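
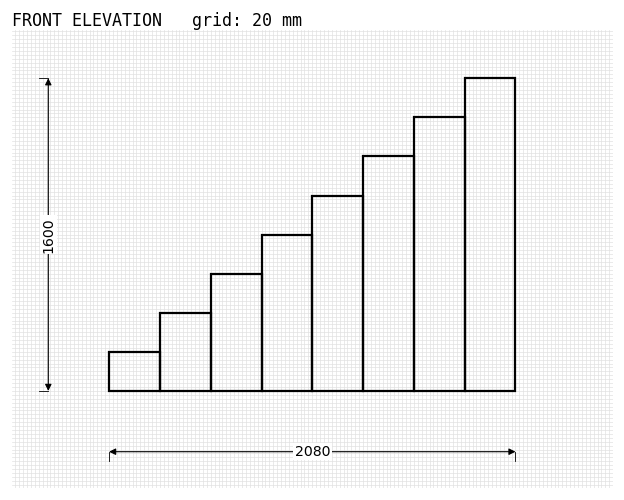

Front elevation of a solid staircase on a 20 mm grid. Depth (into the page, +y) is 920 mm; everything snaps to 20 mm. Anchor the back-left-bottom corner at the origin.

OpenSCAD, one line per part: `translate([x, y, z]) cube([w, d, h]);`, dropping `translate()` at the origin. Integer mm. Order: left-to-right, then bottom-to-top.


cube([260, 920, 200]);
translate([260, 0, 0]) cube([260, 920, 400]);
translate([520, 0, 0]) cube([260, 920, 600]);
translate([780, 0, 0]) cube([260, 920, 800]);
translate([1040, 0, 0]) cube([260, 920, 1000]);
translate([1300, 0, 0]) cube([260, 920, 1200]);
translate([1560, 0, 0]) cube([260, 920, 1400]);
translate([1820, 0, 0]) cube([260, 920, 1600]);


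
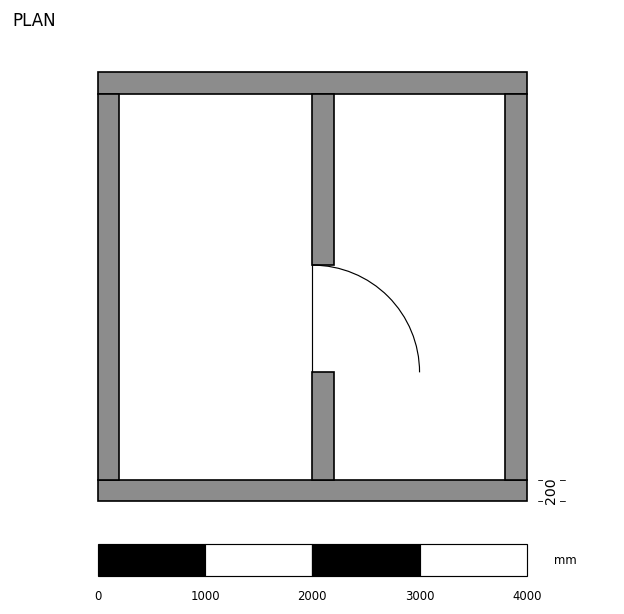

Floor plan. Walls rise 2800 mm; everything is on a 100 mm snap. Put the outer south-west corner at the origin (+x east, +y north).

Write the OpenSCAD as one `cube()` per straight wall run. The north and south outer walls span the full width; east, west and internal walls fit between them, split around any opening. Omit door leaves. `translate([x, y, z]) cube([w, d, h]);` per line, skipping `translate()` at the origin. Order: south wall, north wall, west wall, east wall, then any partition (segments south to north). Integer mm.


cube([4000, 200, 2800]);
translate([0, 3800, 0]) cube([4000, 200, 2800]);
translate([0, 200, 0]) cube([200, 3600, 2800]);
translate([3800, 200, 0]) cube([200, 3600, 2800]);
translate([2000, 200, 0]) cube([200, 1000, 2800]);
translate([2000, 2200, 0]) cube([200, 1600, 2800]);


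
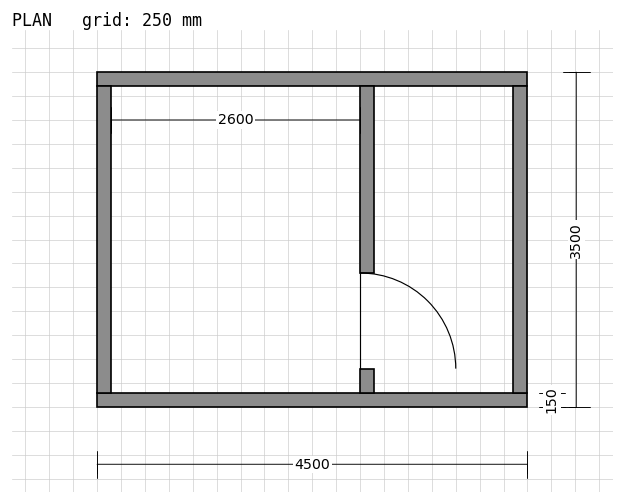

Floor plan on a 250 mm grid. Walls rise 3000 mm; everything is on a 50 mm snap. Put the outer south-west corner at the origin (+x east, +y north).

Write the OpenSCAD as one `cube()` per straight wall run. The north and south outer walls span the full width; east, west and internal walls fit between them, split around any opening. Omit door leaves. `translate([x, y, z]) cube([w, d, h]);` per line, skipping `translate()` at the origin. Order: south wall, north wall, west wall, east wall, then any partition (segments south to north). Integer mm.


cube([4500, 150, 3000]);
translate([0, 3350, 0]) cube([4500, 150, 3000]);
translate([0, 150, 0]) cube([150, 3200, 3000]);
translate([4350, 150, 0]) cube([150, 3200, 3000]);
translate([2750, 150, 0]) cube([150, 250, 3000]);
translate([2750, 1400, 0]) cube([150, 1950, 3000]);


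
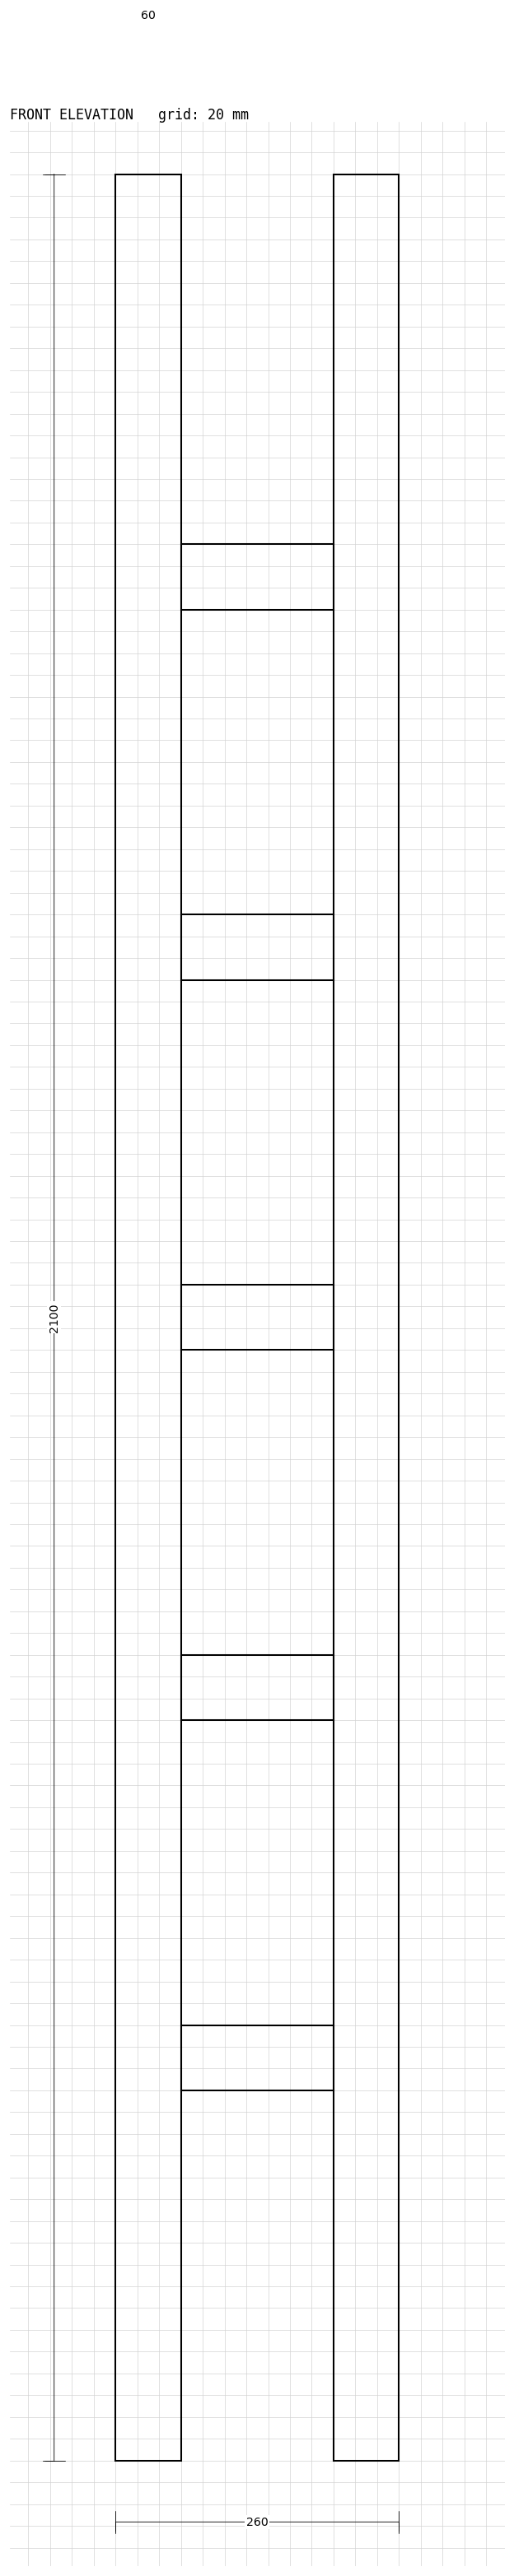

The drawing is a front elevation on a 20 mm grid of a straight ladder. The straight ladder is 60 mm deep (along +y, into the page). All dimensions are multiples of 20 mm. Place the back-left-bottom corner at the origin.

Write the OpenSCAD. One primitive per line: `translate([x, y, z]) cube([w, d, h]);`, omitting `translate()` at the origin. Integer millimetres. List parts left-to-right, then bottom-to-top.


cube([60, 60, 2100]);
translate([60, 0, 340]) cube([140, 60, 60]);
translate([60, 0, 680]) cube([140, 60, 60]);
translate([60, 0, 1020]) cube([140, 60, 60]);
translate([60, 0, 1360]) cube([140, 60, 60]);
translate([60, 0, 1700]) cube([140, 60, 60]);
translate([200, 0, 0]) cube([60, 60, 2100]);


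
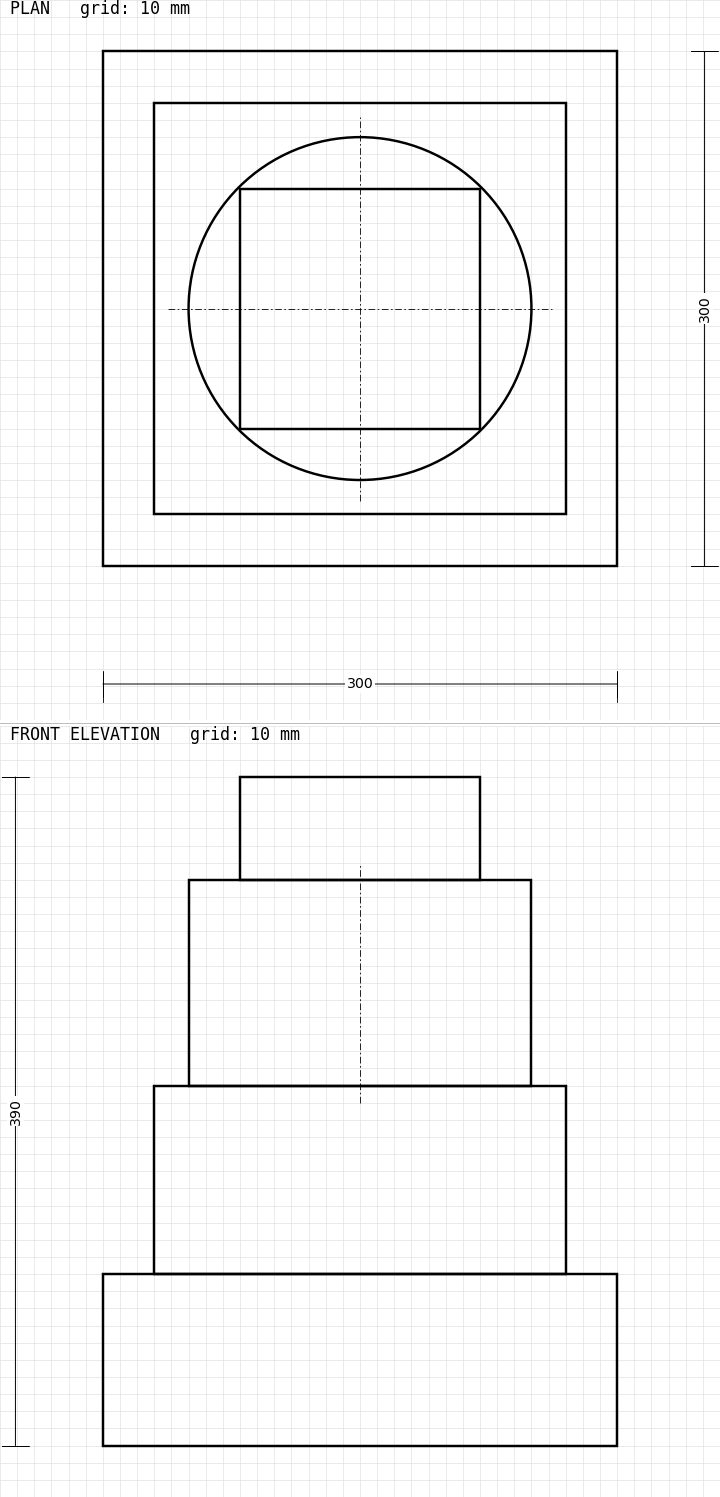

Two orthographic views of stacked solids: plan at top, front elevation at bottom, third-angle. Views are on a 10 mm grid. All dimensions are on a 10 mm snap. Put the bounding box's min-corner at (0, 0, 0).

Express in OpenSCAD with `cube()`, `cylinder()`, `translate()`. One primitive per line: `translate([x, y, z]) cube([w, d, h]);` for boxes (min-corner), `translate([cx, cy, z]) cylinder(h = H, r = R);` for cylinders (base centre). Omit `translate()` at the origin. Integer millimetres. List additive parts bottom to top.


cube([300, 300, 100]);
translate([30, 30, 100]) cube([240, 240, 110]);
translate([150, 150, 210]) cylinder(h = 120, r = 100);
translate([80, 80, 330]) cube([140, 140, 60]);


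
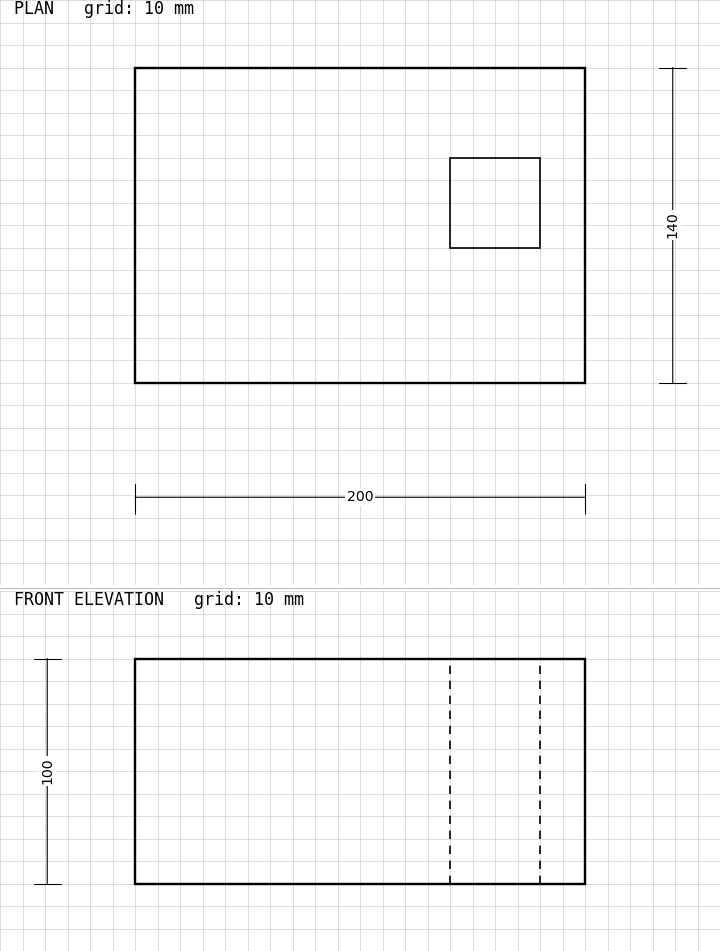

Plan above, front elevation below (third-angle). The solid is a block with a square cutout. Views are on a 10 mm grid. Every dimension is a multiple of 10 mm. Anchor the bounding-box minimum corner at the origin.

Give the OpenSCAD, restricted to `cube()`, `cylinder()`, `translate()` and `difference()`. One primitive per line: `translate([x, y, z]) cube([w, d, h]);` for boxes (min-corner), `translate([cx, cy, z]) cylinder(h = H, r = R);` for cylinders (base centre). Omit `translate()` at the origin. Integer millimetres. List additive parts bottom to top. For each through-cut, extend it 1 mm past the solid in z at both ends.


difference() {
  cube([200, 140, 100]);
  translate([140, 60, -1]) cube([40, 40, 102]);
}


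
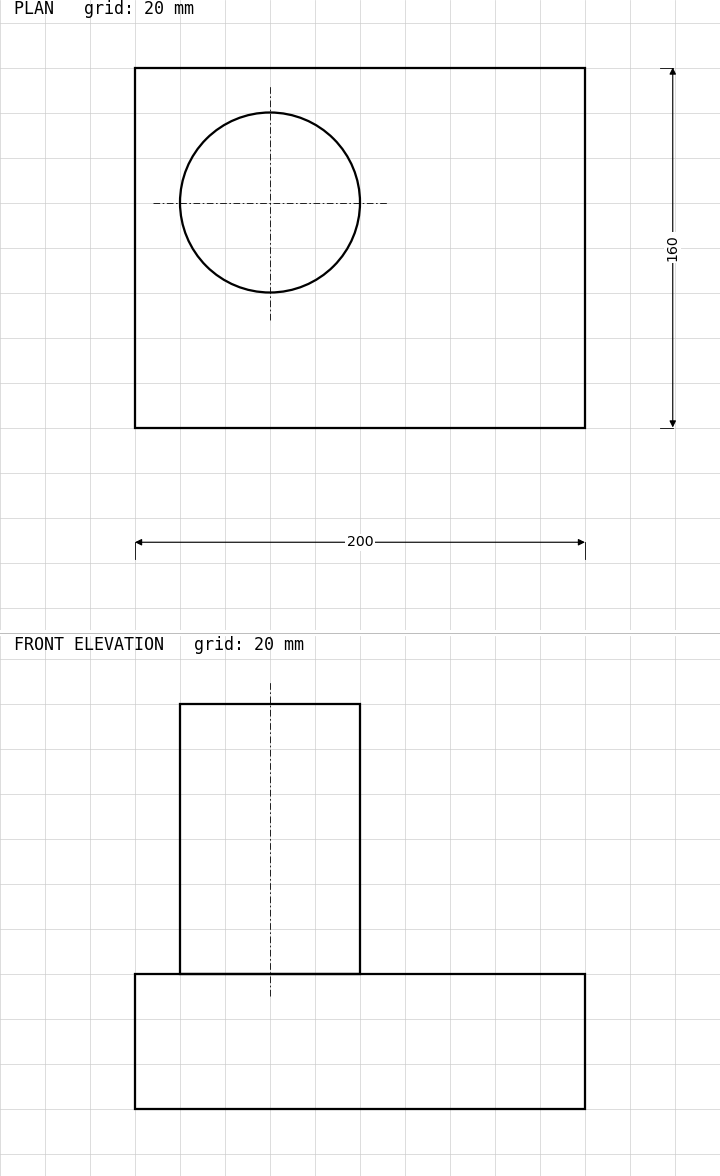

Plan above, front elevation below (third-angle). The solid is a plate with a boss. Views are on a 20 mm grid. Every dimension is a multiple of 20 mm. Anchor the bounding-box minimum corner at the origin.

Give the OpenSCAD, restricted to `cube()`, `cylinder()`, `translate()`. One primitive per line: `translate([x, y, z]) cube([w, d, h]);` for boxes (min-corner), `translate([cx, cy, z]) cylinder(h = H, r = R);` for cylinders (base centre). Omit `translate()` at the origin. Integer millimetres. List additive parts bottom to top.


cube([200, 160, 60]);
translate([60, 100, 60]) cylinder(h = 120, r = 40);


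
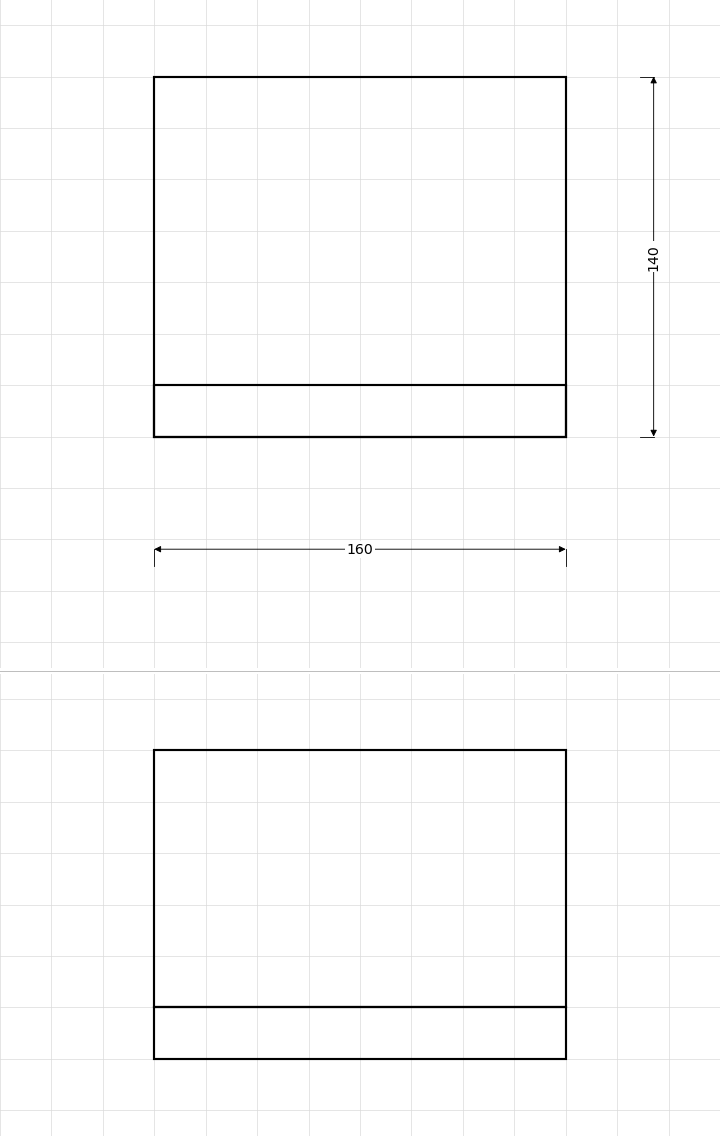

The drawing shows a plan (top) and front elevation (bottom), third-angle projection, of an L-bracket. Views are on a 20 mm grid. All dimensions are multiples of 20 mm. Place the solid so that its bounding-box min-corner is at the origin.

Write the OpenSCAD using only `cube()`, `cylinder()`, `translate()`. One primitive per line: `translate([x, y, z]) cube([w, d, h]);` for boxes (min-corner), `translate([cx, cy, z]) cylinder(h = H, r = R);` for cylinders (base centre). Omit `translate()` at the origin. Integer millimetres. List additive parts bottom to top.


cube([160, 140, 20]);
translate([0, 0, 20]) cube([160, 20, 100]);


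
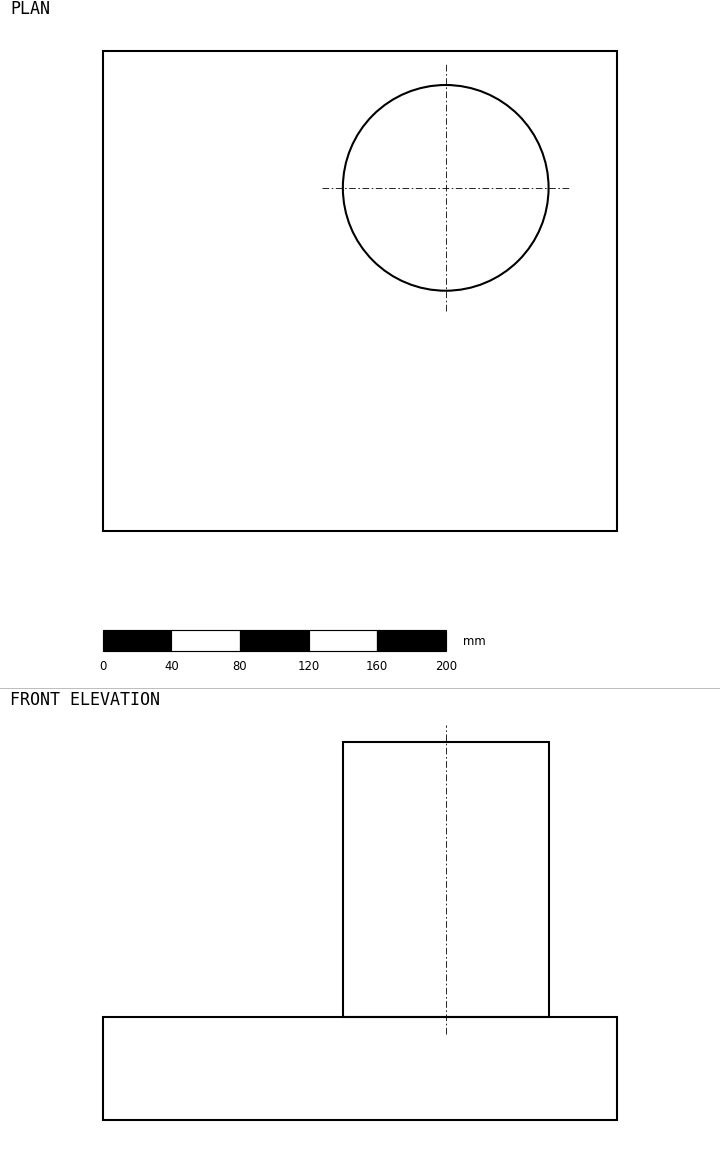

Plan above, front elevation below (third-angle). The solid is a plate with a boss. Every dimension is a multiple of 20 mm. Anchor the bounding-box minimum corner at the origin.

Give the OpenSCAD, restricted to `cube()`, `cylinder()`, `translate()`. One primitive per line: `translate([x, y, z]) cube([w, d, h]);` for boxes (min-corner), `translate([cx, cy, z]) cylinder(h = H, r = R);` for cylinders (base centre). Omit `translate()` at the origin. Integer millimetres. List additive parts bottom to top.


cube([300, 280, 60]);
translate([200, 200, 60]) cylinder(h = 160, r = 60);


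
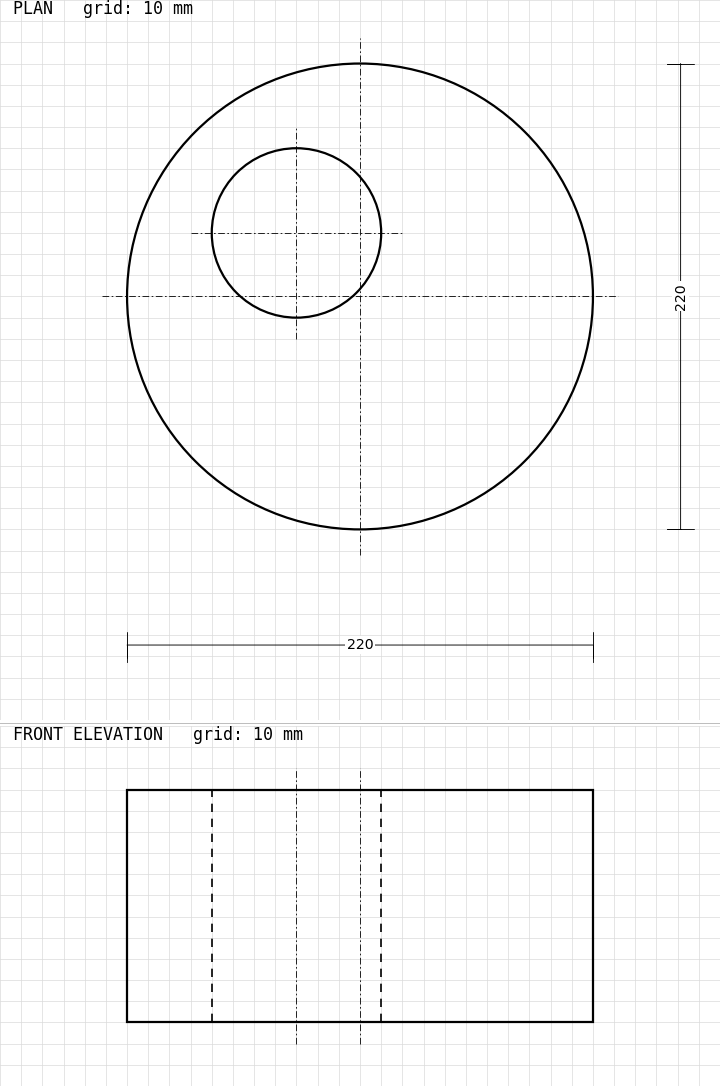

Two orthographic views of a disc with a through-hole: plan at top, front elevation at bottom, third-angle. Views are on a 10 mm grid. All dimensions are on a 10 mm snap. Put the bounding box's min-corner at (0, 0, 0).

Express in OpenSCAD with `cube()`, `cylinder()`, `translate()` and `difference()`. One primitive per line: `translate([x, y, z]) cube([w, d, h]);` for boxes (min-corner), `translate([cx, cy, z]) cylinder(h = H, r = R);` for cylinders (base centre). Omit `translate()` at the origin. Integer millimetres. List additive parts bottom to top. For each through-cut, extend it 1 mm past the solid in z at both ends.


difference() {
  translate([110, 110, 0]) cylinder(h = 110, r = 110);
  translate([80, 140, -1]) cylinder(h = 112, r = 40);
}


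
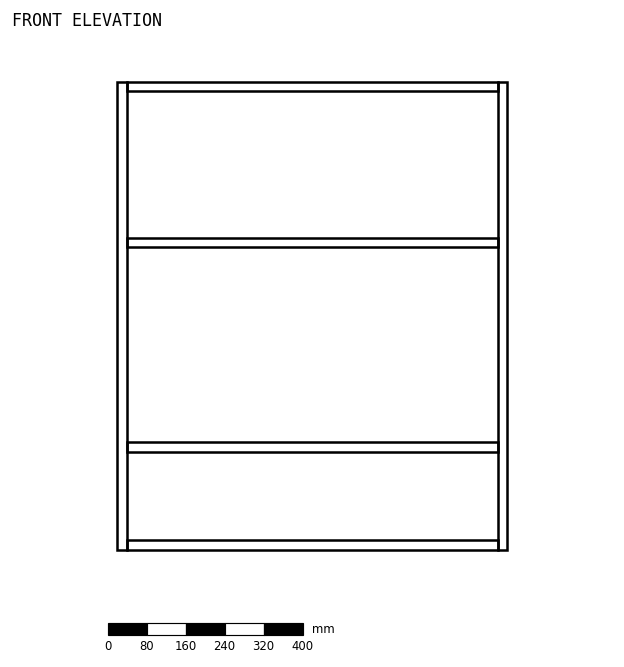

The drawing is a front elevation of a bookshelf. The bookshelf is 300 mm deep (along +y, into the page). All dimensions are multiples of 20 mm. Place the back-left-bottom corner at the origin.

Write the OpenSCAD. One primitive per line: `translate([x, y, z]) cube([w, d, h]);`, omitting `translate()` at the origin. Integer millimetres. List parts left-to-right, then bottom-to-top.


cube([20, 300, 960]);
translate([20, 0, 0]) cube([760, 300, 20]);
translate([20, 0, 200]) cube([760, 300, 20]);
translate([20, 0, 620]) cube([760, 300, 20]);
translate([20, 0, 940]) cube([760, 300, 20]);
translate([780, 0, 0]) cube([20, 300, 960]);


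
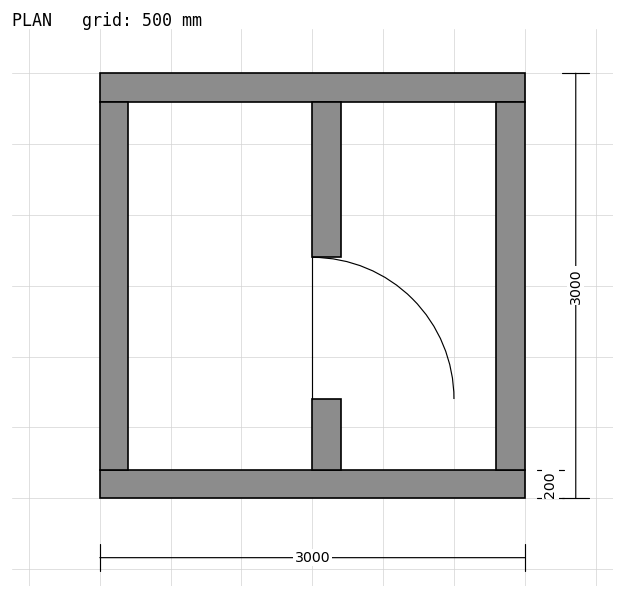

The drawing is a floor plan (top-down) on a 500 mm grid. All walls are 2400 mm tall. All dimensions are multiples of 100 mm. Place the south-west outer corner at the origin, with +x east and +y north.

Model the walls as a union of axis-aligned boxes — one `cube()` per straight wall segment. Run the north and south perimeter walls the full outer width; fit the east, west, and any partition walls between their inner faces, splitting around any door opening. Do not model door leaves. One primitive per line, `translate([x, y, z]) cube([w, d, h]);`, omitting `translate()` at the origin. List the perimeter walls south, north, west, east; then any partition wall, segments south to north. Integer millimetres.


cube([3000, 200, 2400]);
translate([0, 2800, 0]) cube([3000, 200, 2400]);
translate([0, 200, 0]) cube([200, 2600, 2400]);
translate([2800, 200, 0]) cube([200, 2600, 2400]);
translate([1500, 200, 0]) cube([200, 500, 2400]);
translate([1500, 1700, 0]) cube([200, 1100, 2400]);


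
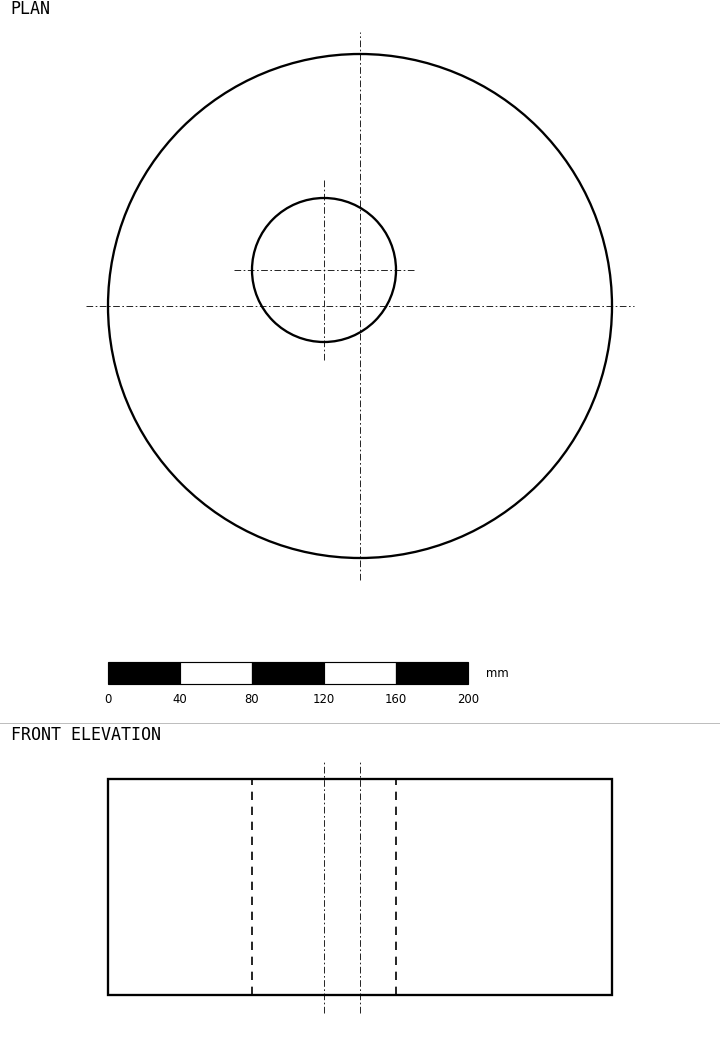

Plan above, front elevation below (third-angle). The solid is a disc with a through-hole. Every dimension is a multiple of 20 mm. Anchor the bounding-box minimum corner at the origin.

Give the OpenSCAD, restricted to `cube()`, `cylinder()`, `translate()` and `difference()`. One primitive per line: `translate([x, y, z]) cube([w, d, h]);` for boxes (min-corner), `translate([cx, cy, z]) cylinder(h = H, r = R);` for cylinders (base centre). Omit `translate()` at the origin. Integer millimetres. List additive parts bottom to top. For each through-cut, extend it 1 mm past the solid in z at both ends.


difference() {
  translate([140, 140, 0]) cylinder(h = 120, r = 140);
  translate([120, 160, -1]) cylinder(h = 122, r = 40);
}


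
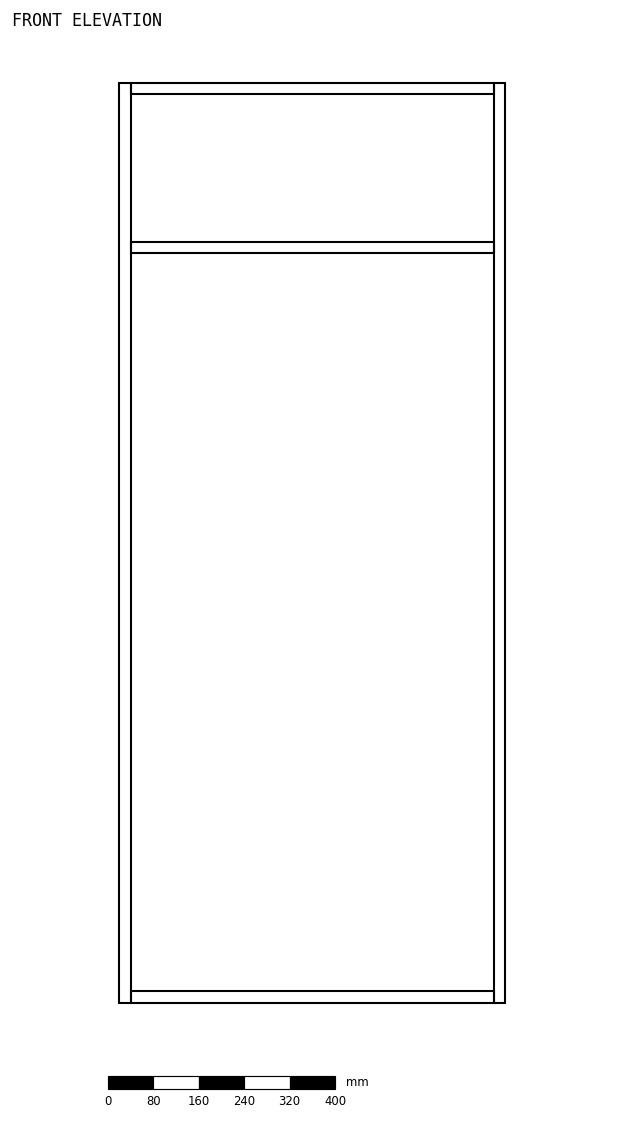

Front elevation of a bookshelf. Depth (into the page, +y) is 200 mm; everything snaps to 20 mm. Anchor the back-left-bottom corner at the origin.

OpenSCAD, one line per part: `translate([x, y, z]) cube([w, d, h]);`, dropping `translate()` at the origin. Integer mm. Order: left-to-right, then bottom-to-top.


cube([20, 200, 1620]);
translate([20, 0, 0]) cube([640, 200, 20]);
translate([20, 0, 1320]) cube([640, 200, 20]);
translate([20, 0, 1600]) cube([640, 200, 20]);
translate([660, 0, 0]) cube([20, 200, 1620]);


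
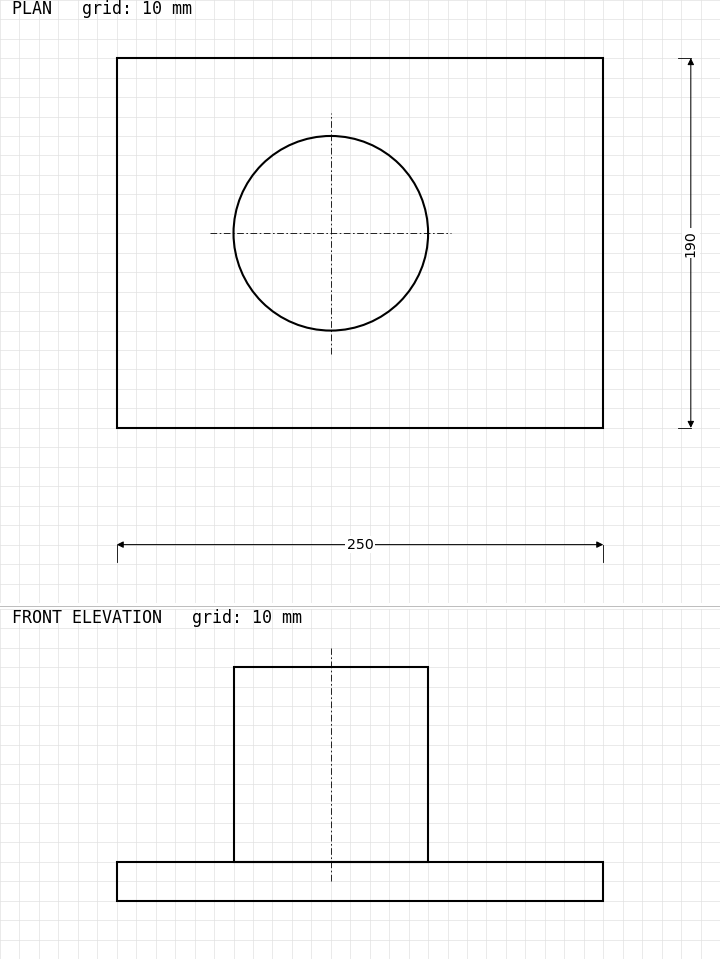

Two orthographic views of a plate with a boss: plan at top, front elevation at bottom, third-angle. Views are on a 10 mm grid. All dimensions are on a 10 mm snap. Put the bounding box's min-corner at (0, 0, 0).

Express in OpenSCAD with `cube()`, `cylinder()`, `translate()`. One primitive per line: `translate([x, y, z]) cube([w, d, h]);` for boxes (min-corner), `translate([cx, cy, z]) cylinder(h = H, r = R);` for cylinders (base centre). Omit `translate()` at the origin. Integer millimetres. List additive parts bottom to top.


cube([250, 190, 20]);
translate([110, 100, 20]) cylinder(h = 100, r = 50);


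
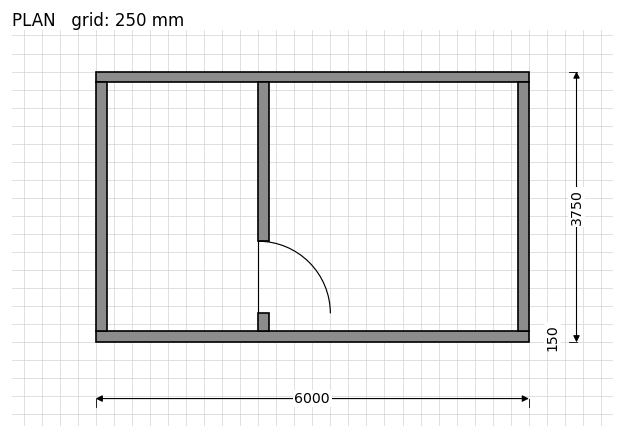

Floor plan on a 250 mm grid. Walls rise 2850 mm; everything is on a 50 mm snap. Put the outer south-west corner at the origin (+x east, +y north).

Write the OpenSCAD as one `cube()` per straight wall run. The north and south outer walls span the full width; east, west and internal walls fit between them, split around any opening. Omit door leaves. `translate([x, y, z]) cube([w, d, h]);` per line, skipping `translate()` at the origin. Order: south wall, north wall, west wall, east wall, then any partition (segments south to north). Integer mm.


cube([6000, 150, 2850]);
translate([0, 3600, 0]) cube([6000, 150, 2850]);
translate([0, 150, 0]) cube([150, 3450, 2850]);
translate([5850, 150, 0]) cube([150, 3450, 2850]);
translate([2250, 150, 0]) cube([150, 250, 2850]);
translate([2250, 1400, 0]) cube([150, 2200, 2850]);


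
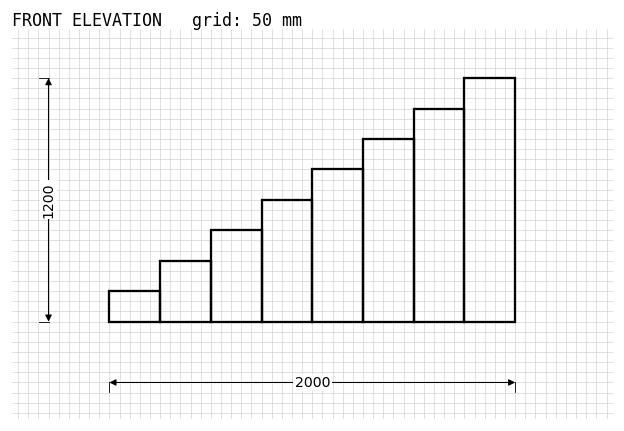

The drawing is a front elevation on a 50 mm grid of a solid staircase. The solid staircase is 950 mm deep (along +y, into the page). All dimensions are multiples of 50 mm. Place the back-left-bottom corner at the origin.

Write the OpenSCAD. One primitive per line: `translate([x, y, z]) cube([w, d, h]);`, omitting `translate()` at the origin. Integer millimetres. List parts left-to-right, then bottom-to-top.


cube([250, 950, 150]);
translate([250, 0, 0]) cube([250, 950, 300]);
translate([500, 0, 0]) cube([250, 950, 450]);
translate([750, 0, 0]) cube([250, 950, 600]);
translate([1000, 0, 0]) cube([250, 950, 750]);
translate([1250, 0, 0]) cube([250, 950, 900]);
translate([1500, 0, 0]) cube([250, 950, 1050]);
translate([1750, 0, 0]) cube([250, 950, 1200]);


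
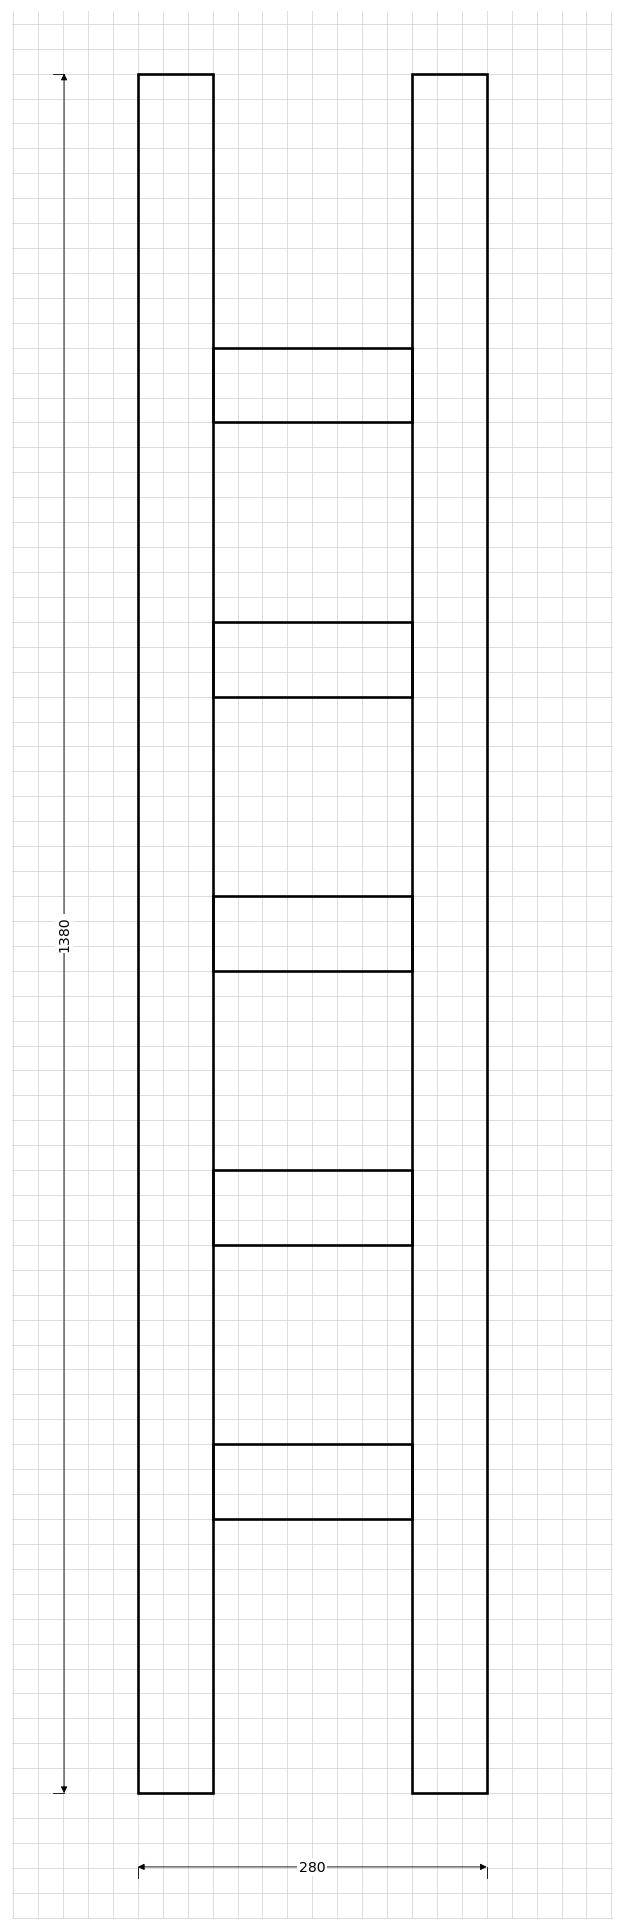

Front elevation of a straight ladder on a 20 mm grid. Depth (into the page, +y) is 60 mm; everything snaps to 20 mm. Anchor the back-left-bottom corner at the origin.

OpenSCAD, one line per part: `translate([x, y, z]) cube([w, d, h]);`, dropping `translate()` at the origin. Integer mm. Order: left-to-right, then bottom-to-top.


cube([60, 60, 1380]);
translate([60, 0, 220]) cube([160, 60, 60]);
translate([60, 0, 440]) cube([160, 60, 60]);
translate([60, 0, 660]) cube([160, 60, 60]);
translate([60, 0, 880]) cube([160, 60, 60]);
translate([60, 0, 1100]) cube([160, 60, 60]);
translate([220, 0, 0]) cube([60, 60, 1380]);


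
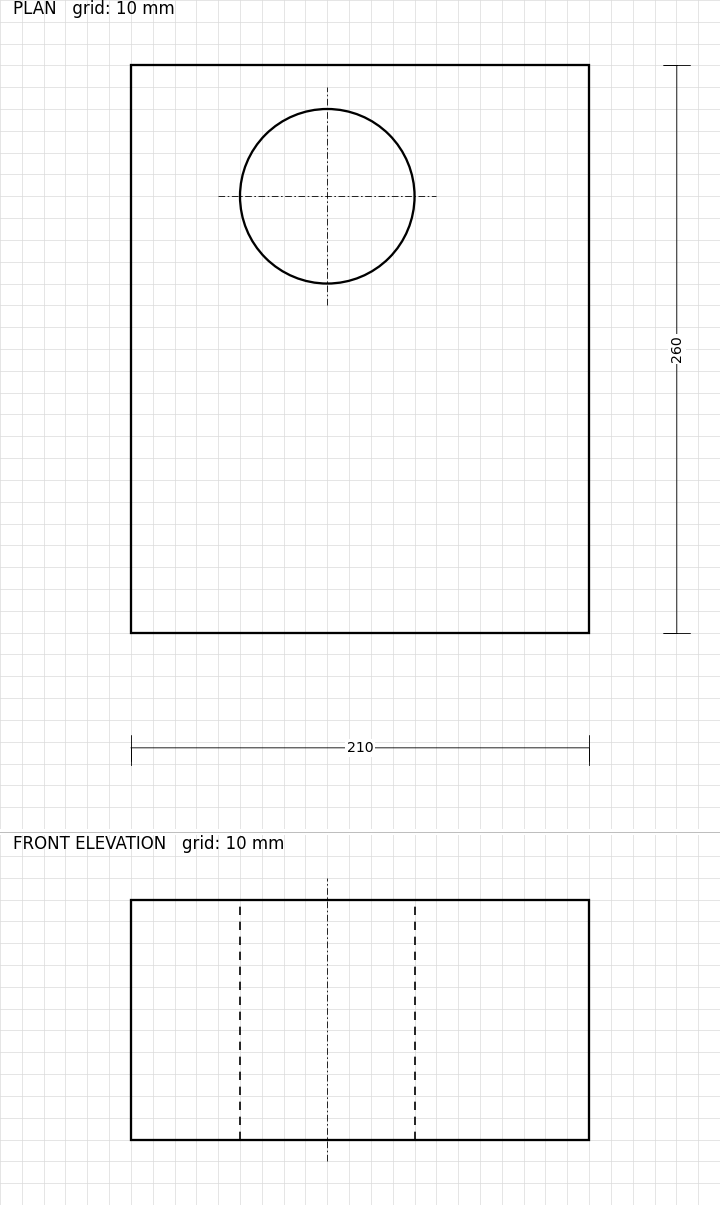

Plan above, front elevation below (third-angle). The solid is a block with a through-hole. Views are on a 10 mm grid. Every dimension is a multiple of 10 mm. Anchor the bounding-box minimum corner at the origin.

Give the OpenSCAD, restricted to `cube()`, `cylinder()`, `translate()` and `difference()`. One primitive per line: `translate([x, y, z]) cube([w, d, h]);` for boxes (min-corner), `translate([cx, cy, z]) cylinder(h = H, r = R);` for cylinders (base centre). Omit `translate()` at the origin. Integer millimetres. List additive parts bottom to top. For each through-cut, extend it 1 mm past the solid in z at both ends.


difference() {
  cube([210, 260, 110]);
  translate([90, 200, -1]) cylinder(h = 112, r = 40);
}


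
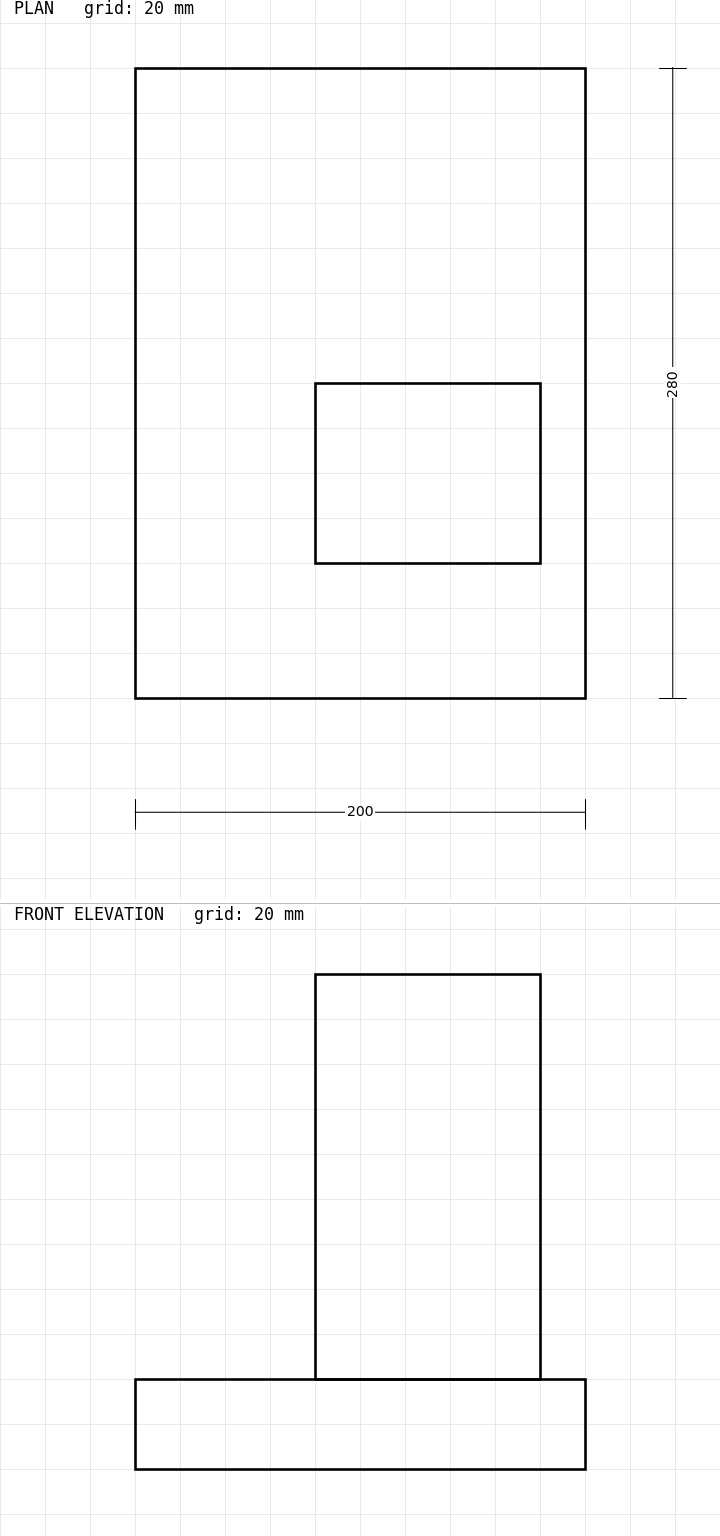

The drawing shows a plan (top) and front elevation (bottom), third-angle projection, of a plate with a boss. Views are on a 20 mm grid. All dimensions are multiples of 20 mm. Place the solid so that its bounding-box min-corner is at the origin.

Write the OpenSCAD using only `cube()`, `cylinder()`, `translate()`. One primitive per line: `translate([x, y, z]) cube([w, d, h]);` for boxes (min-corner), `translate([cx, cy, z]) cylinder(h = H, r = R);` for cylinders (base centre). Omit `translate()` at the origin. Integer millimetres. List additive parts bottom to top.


cube([200, 280, 40]);
translate([80, 60, 40]) cube([100, 80, 180]);


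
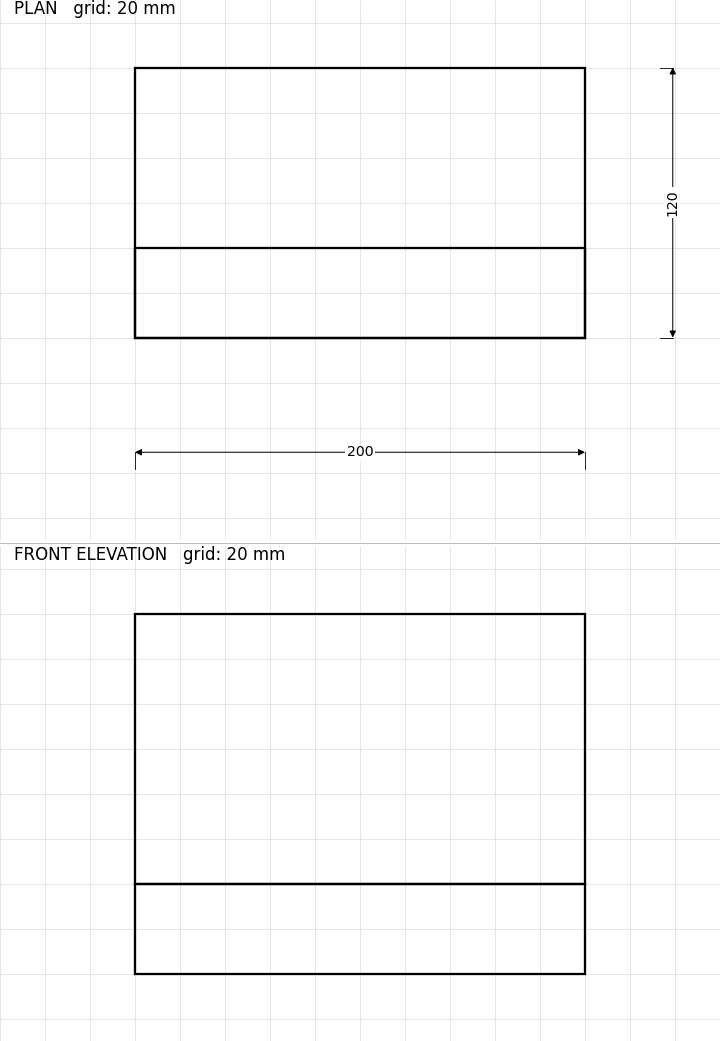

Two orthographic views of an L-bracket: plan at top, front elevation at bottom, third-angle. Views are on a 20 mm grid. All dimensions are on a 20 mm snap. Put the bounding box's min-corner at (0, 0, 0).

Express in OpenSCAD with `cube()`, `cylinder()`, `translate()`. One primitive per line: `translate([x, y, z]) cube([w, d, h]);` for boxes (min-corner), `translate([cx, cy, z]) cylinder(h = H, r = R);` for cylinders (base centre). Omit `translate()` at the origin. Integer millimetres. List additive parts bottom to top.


cube([200, 120, 40]);
translate([0, 0, 40]) cube([200, 40, 120]);


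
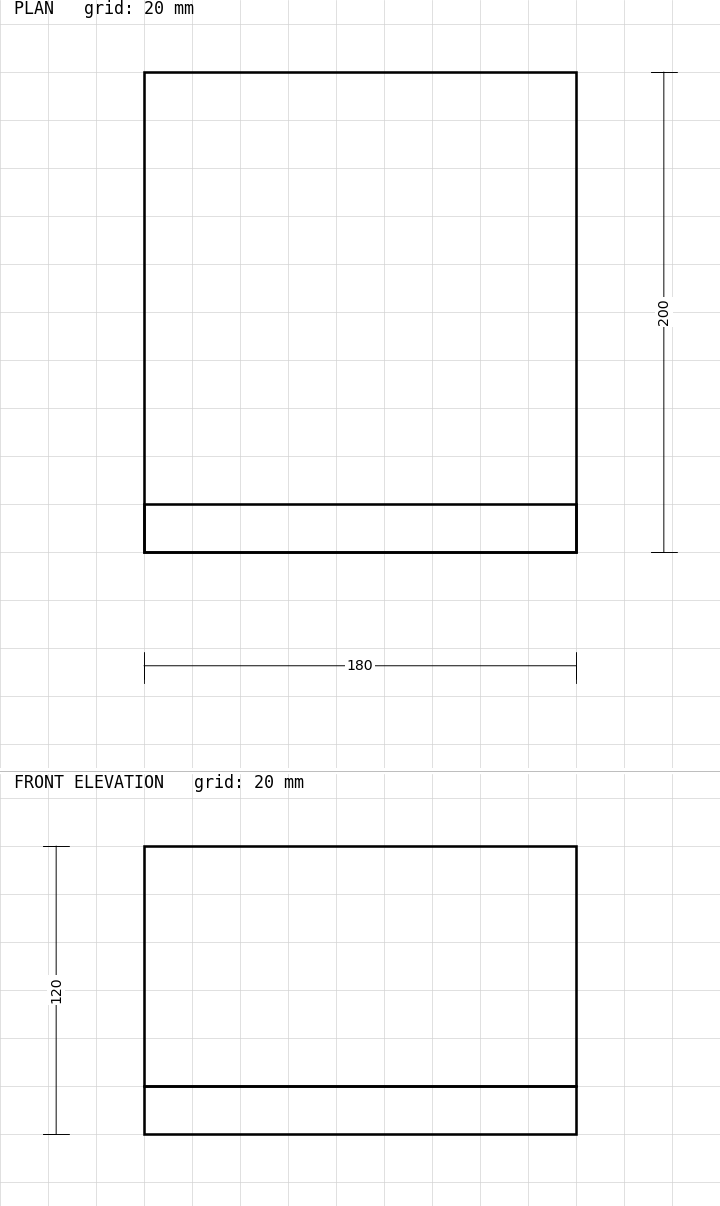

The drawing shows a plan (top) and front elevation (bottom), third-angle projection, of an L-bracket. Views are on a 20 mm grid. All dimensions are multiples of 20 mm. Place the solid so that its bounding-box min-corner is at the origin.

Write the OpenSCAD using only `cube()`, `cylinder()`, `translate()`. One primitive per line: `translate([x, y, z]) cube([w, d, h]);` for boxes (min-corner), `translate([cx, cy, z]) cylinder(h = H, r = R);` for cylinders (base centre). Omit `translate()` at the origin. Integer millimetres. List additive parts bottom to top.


cube([180, 200, 20]);
translate([0, 0, 20]) cube([180, 20, 100]);


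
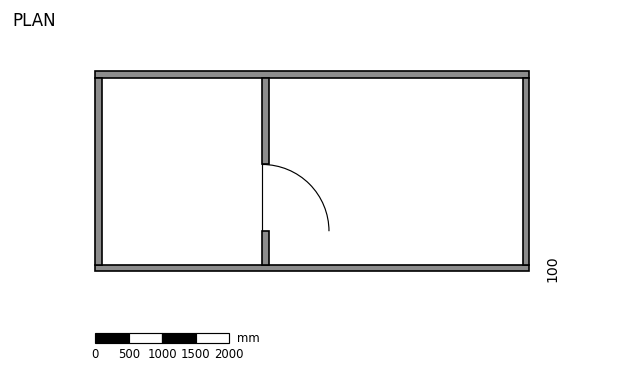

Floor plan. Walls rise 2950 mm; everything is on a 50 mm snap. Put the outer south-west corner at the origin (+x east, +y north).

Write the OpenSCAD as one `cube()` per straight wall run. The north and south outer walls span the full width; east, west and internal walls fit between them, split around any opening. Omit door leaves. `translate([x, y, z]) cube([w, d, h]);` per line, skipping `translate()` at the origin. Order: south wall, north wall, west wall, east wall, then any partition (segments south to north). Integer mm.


cube([6500, 100, 2950]);
translate([0, 2900, 0]) cube([6500, 100, 2950]);
translate([0, 100, 0]) cube([100, 2800, 2950]);
translate([6400, 100, 0]) cube([100, 2800, 2950]);
translate([2500, 100, 0]) cube([100, 500, 2950]);
translate([2500, 1600, 0]) cube([100, 1300, 2950]);


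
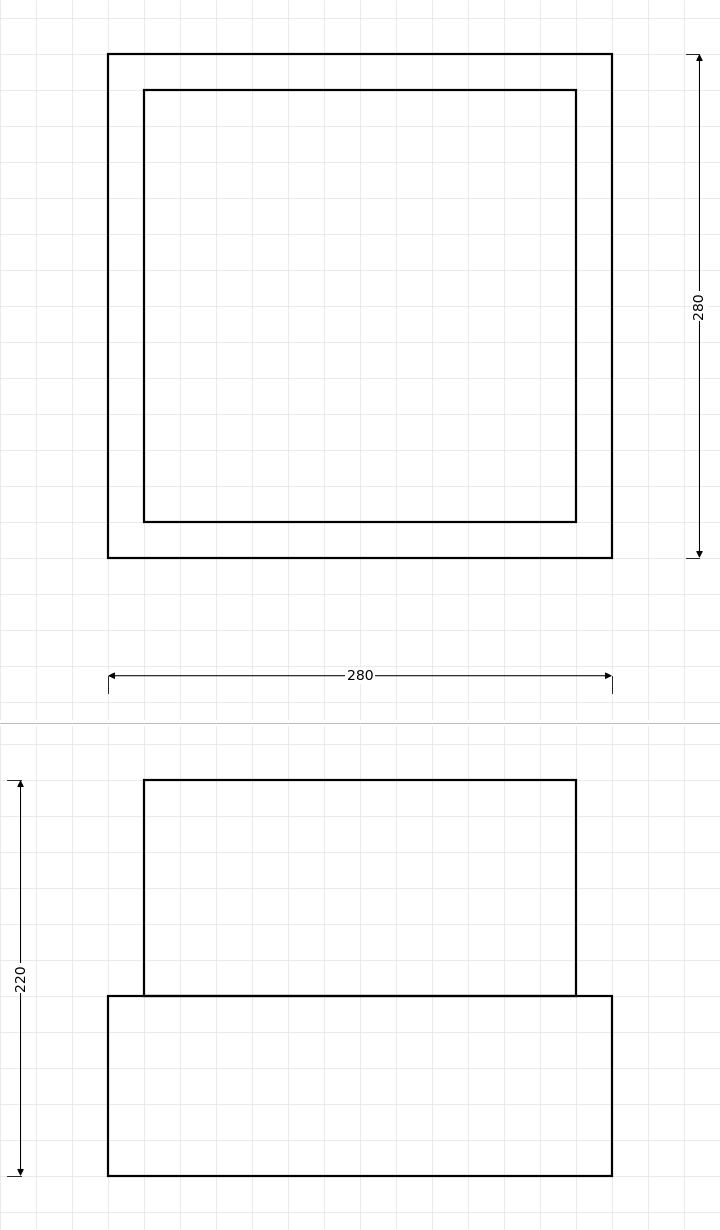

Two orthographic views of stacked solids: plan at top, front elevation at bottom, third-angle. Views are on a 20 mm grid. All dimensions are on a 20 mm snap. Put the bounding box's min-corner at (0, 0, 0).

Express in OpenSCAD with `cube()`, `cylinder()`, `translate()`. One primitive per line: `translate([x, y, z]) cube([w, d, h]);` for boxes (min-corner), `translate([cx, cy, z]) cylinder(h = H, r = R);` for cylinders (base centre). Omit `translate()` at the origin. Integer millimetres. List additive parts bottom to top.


cube([280, 280, 100]);
translate([20, 20, 100]) cube([240, 240, 120]);


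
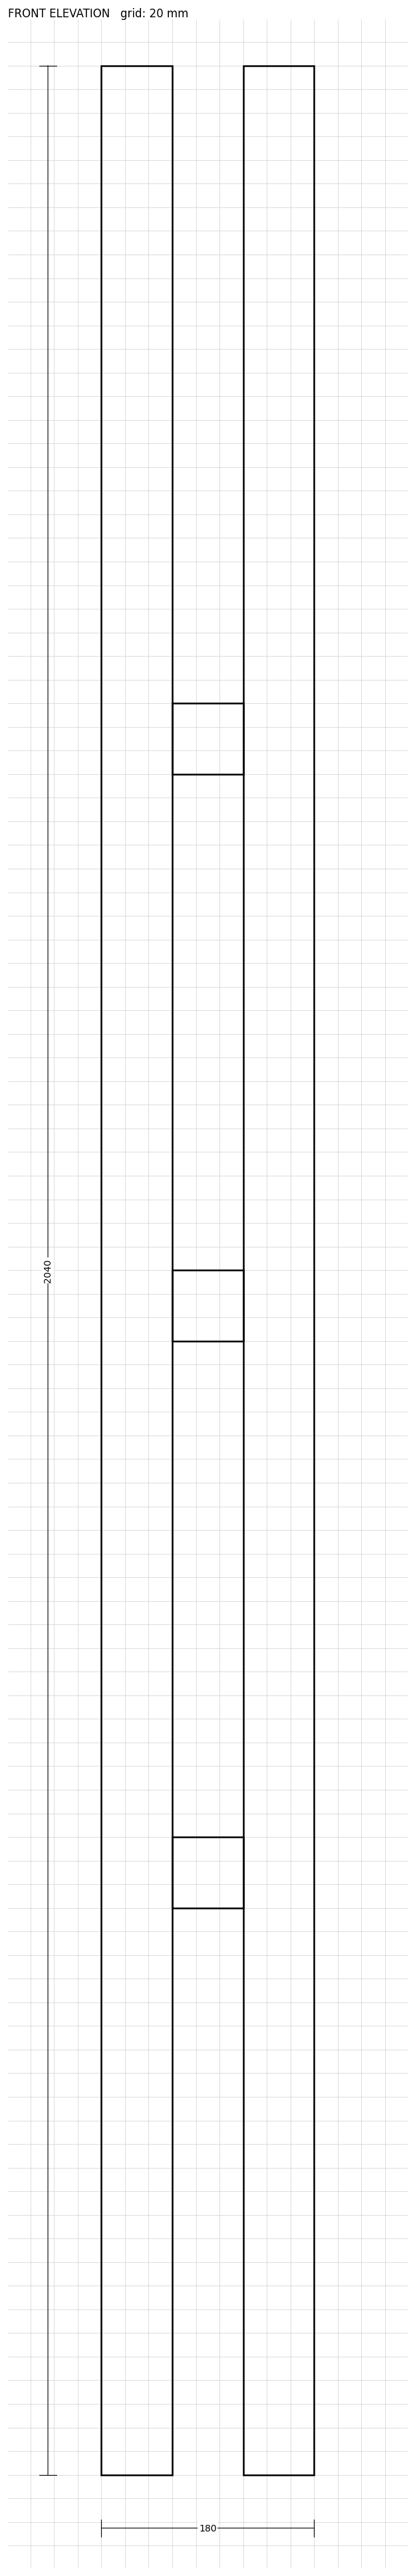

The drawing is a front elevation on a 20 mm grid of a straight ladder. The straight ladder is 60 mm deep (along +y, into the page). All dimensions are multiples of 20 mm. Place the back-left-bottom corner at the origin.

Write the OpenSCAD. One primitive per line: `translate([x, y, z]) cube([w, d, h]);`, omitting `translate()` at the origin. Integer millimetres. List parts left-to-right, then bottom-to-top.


cube([60, 60, 2040]);
translate([60, 0, 480]) cube([60, 60, 60]);
translate([60, 0, 960]) cube([60, 60, 60]);
translate([60, 0, 1440]) cube([60, 60, 60]);
translate([120, 0, 0]) cube([60, 60, 2040]);


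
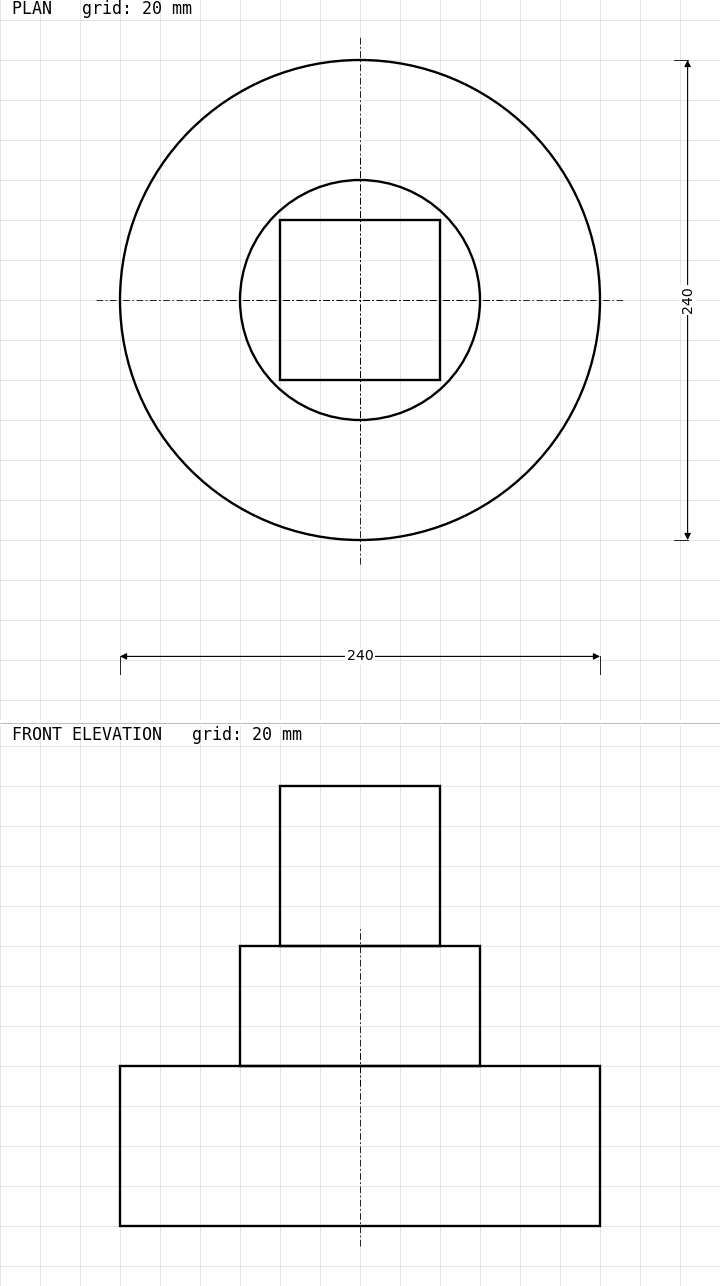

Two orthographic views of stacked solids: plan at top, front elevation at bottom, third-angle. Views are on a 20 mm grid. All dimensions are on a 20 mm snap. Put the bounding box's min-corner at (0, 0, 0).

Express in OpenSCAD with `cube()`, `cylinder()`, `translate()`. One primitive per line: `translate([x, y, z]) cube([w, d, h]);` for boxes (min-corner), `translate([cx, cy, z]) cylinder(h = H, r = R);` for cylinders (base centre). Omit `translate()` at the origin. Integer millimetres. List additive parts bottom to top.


translate([120, 120, 0]) cylinder(h = 80, r = 120);
translate([120, 120, 80]) cylinder(h = 60, r = 60);
translate([80, 80, 140]) cube([80, 80, 80]);


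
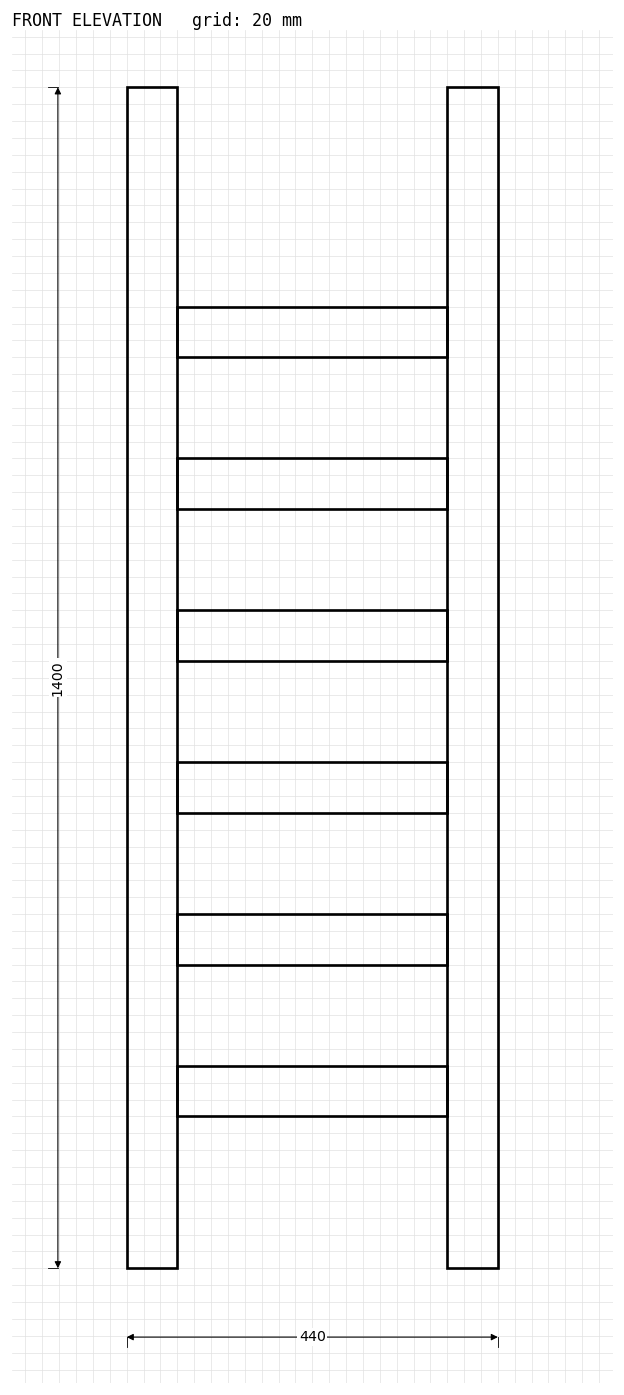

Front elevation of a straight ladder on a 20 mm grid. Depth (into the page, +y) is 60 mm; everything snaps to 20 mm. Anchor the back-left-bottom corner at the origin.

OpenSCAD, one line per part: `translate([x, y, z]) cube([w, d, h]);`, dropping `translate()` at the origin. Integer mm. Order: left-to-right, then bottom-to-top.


cube([60, 60, 1400]);
translate([60, 0, 180]) cube([320, 60, 60]);
translate([60, 0, 360]) cube([320, 60, 60]);
translate([60, 0, 540]) cube([320, 60, 60]);
translate([60, 0, 720]) cube([320, 60, 60]);
translate([60, 0, 900]) cube([320, 60, 60]);
translate([60, 0, 1080]) cube([320, 60, 60]);
translate([380, 0, 0]) cube([60, 60, 1400]);


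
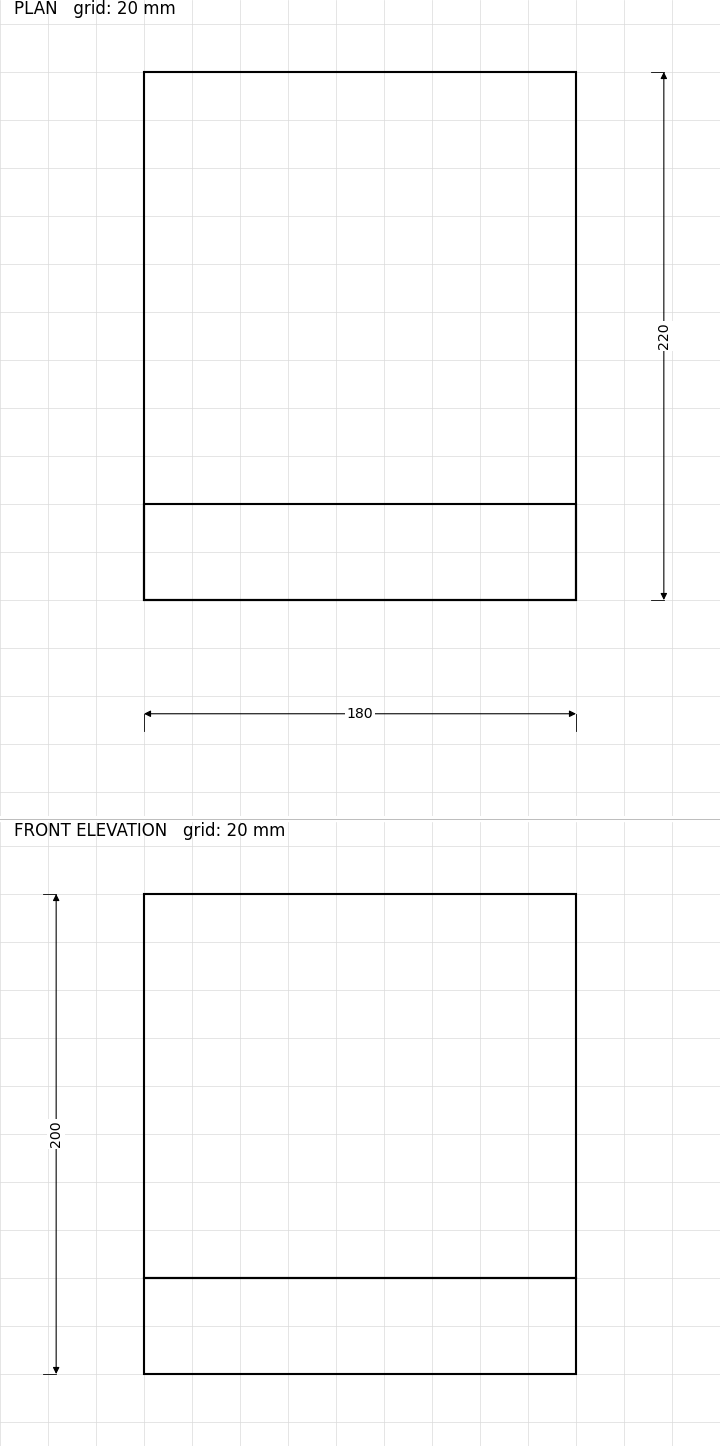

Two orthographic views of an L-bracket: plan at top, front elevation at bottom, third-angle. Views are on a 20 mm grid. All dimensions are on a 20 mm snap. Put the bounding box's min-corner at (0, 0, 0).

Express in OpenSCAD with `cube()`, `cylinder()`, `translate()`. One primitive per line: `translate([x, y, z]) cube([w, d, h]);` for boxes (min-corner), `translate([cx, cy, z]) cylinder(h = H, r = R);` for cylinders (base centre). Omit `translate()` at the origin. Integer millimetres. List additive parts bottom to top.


cube([180, 220, 40]);
translate([0, 0, 40]) cube([180, 40, 160]);


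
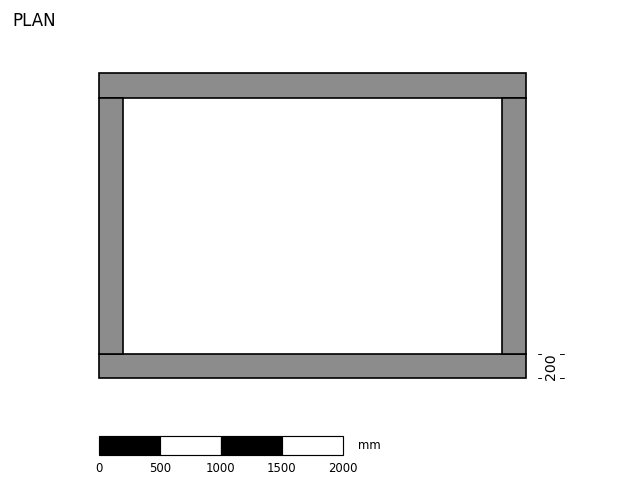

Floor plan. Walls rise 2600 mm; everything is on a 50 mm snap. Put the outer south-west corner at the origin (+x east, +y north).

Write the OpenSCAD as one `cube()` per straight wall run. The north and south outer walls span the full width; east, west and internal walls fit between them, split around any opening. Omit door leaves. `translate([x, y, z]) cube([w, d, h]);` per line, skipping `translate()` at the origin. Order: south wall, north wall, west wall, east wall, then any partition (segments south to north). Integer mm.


cube([3500, 200, 2600]);
translate([0, 2300, 0]) cube([3500, 200, 2600]);
translate([0, 200, 0]) cube([200, 2100, 2600]);
translate([3300, 200, 0]) cube([200, 2100, 2600]);


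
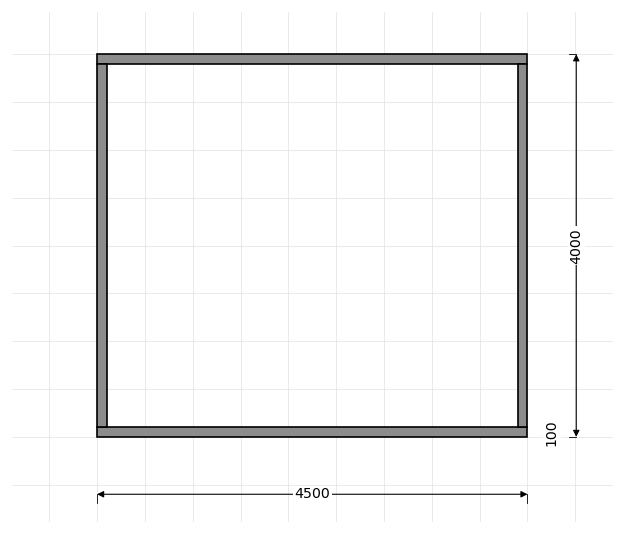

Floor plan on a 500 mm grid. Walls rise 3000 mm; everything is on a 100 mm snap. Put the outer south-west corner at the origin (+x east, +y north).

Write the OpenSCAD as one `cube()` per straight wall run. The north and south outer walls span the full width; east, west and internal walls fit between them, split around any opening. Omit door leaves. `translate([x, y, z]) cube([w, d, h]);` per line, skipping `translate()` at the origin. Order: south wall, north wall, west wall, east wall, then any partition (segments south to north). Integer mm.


cube([4500, 100, 3000]);
translate([0, 3900, 0]) cube([4500, 100, 3000]);
translate([0, 100, 0]) cube([100, 3800, 3000]);
translate([4400, 100, 0]) cube([100, 3800, 3000]);


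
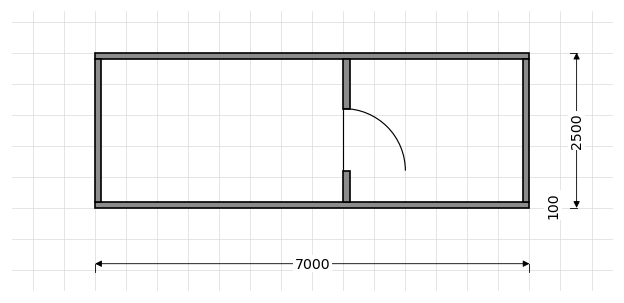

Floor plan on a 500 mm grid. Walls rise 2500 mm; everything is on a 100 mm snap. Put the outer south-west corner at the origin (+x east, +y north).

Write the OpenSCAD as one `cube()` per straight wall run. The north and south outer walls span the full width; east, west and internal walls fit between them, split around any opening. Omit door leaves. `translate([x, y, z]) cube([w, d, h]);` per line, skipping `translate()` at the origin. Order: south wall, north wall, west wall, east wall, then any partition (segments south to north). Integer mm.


cube([7000, 100, 2500]);
translate([0, 2400, 0]) cube([7000, 100, 2500]);
translate([0, 100, 0]) cube([100, 2300, 2500]);
translate([6900, 100, 0]) cube([100, 2300, 2500]);
translate([4000, 100, 0]) cube([100, 500, 2500]);
translate([4000, 1600, 0]) cube([100, 800, 2500]);


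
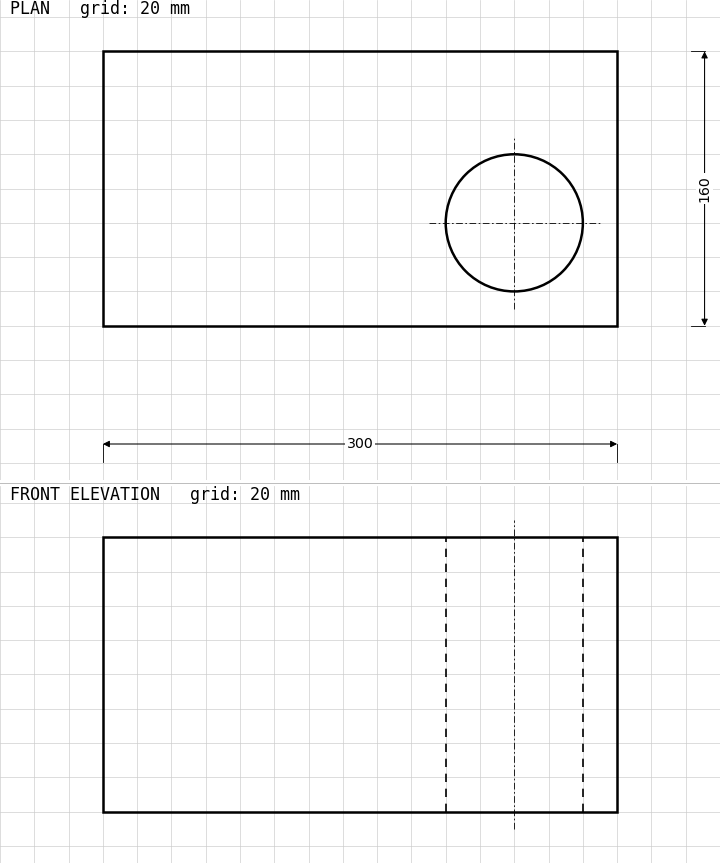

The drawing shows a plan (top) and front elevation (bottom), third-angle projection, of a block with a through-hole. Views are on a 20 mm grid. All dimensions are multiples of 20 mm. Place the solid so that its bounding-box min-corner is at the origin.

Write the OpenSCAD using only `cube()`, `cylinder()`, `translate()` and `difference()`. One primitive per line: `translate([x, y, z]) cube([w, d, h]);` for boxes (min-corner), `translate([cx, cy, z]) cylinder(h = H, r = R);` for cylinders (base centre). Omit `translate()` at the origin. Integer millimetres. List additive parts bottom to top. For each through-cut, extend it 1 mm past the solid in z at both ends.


difference() {
  cube([300, 160, 160]);
  translate([240, 60, -1]) cylinder(h = 162, r = 40);
}


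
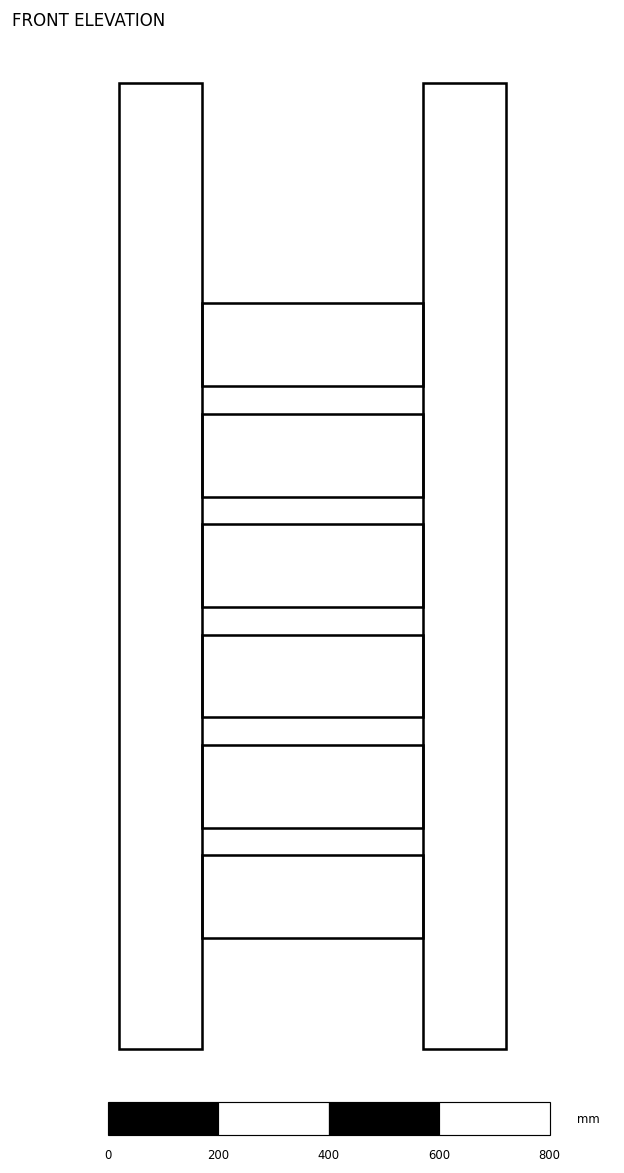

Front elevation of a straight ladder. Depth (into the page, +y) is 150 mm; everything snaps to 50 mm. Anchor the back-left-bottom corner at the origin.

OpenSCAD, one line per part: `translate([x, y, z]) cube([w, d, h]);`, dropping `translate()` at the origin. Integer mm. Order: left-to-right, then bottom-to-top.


cube([150, 150, 1750]);
translate([150, 0, 200]) cube([400, 150, 150]);
translate([150, 0, 400]) cube([400, 150, 150]);
translate([150, 0, 600]) cube([400, 150, 150]);
translate([150, 0, 800]) cube([400, 150, 150]);
translate([150, 0, 1000]) cube([400, 150, 150]);
translate([150, 0, 1200]) cube([400, 150, 150]);
translate([550, 0, 0]) cube([150, 150, 1750]);
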